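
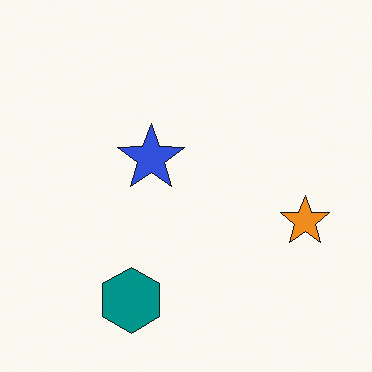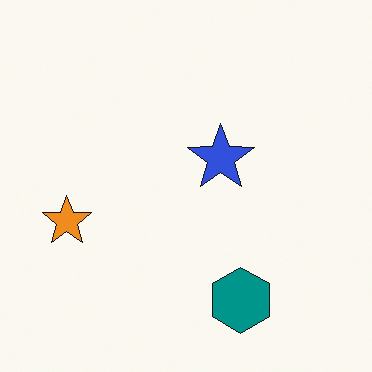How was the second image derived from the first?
It was flipped horizontally (left ↔ right).

The orange star is in the right of the first image and the left of the second — shapes on opposite sides of the vertical midline have swapped in a mirror flip.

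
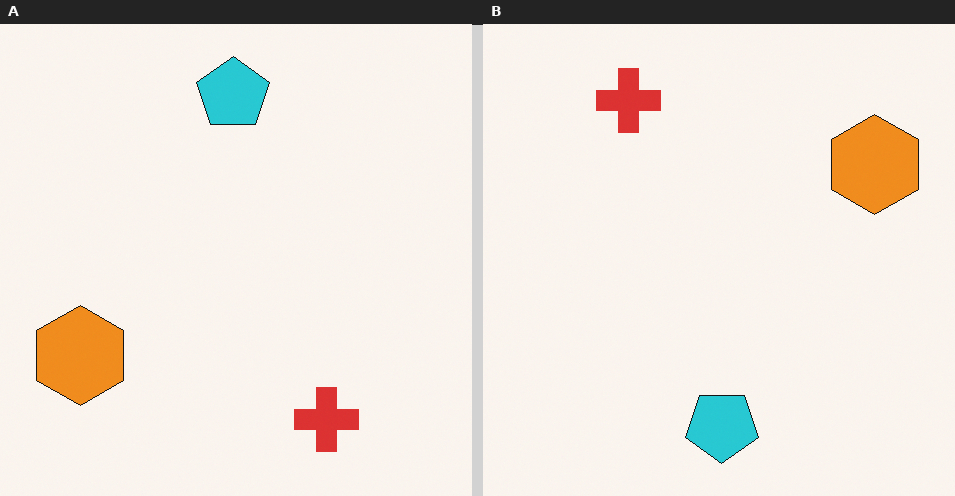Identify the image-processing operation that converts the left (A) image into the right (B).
Rotated 180°.

The red cross sits in the bottom-right of the left (A) image and the top-left of the right (B) — consistent with a whole-image 180° rotation.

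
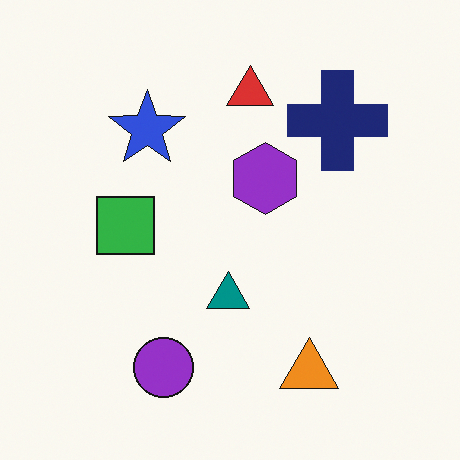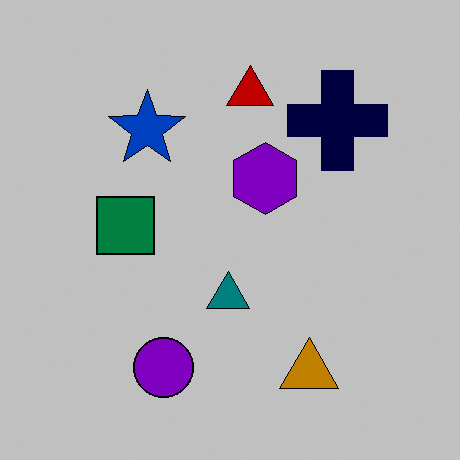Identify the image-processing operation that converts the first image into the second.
It was aggressively posterized.

Each flat color has snapped to a coarser quantized level — most visibly, the near-white background has dropped to a flat grey.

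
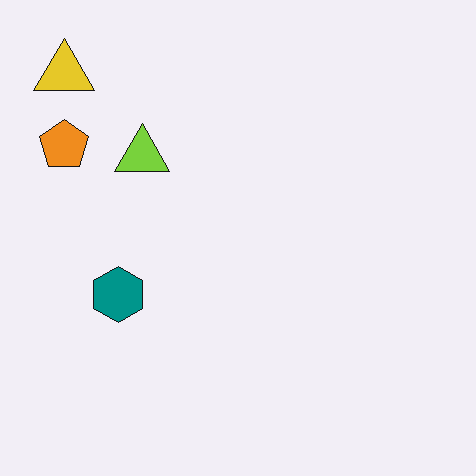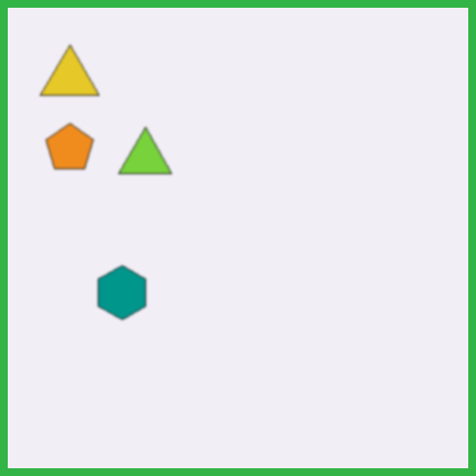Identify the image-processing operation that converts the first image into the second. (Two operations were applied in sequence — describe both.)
Lightly blurred, then framed with a green border.

Shape edges and outlines are uniformly softened across the whole image. A solid green frame runs around the edge of the second image, with the content slightly shrunk inside it.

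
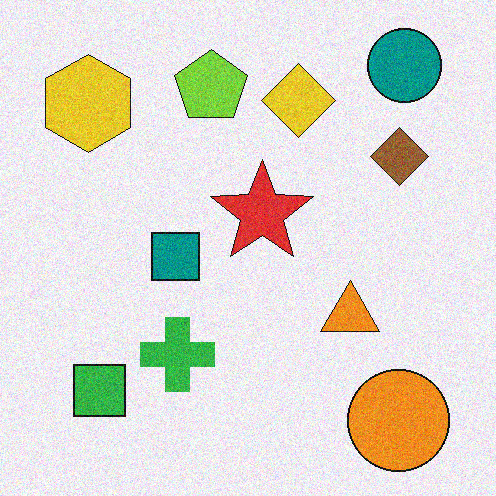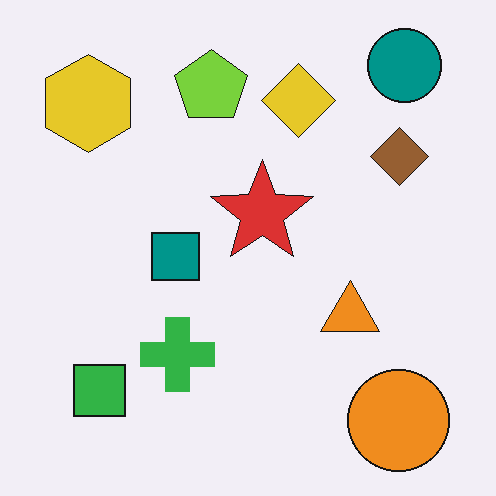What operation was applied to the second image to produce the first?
The image was degraded with visible gaussian noise.

Random speckle covers the whole image, including the flat background.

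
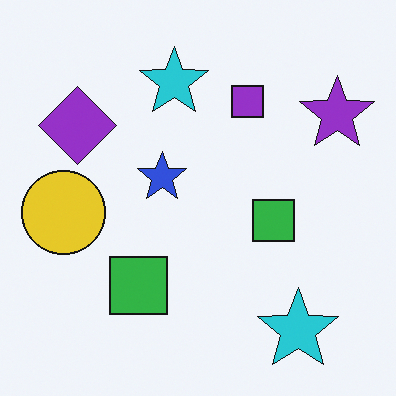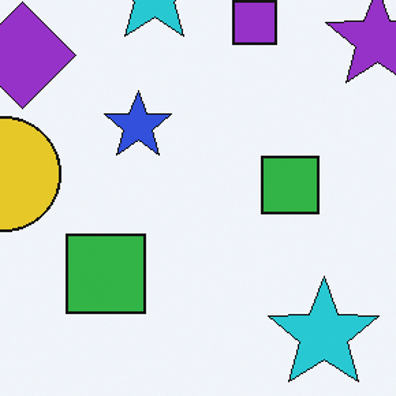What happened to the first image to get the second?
The second image is the first cropped to a modestly smaller region and rescaled.

The visible shapes are larger and the field of view is narrower; shapes near the original edges may be partly or wholly outside the frame — a crop-and-rescale.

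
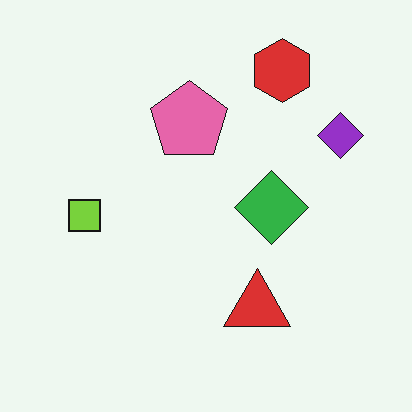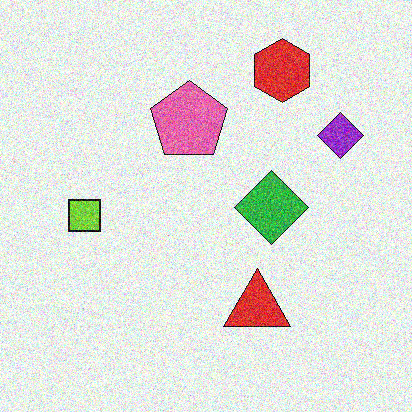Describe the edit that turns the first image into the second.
The transformation is: degraded with heavy additive noise.

Random speckle covers the whole image, including the flat background.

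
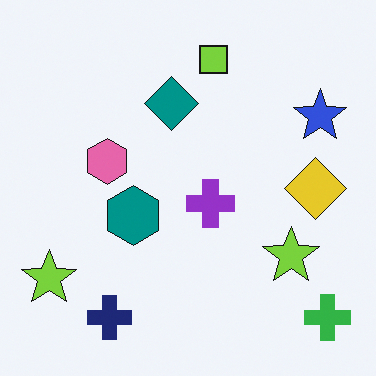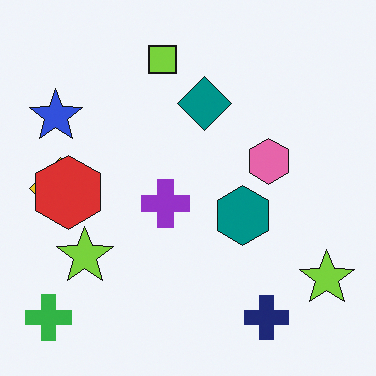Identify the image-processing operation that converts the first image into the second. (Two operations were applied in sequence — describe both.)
The image was flipped horizontally (left ↔ right), then overlaid with an additional red hexagon.

The green cross is in the bottom-right of the first image and the bottom-left of the second — shapes on opposite sides of the vertical midline have swapped in a mirror flip. A red hexagon appears in the second image that is absent from the first.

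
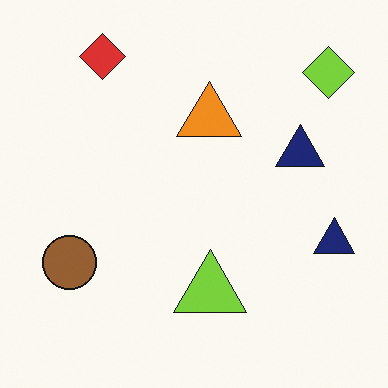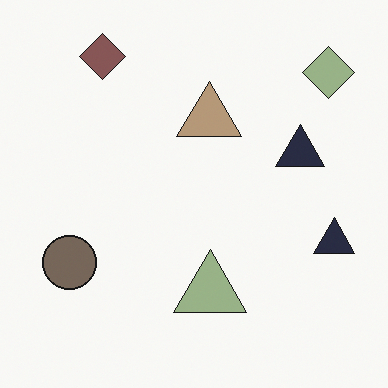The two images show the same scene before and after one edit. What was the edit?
The second image is the first made much more muted (saturation change).

All colors are more muted and greyish — a global saturation change.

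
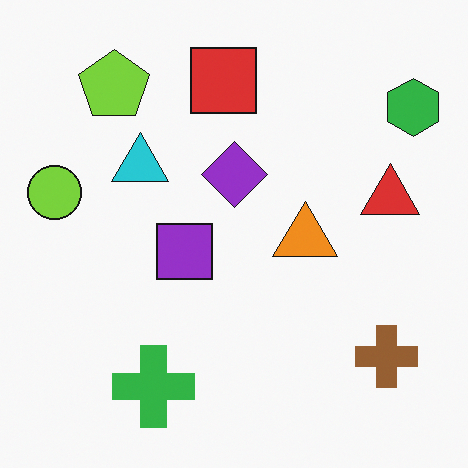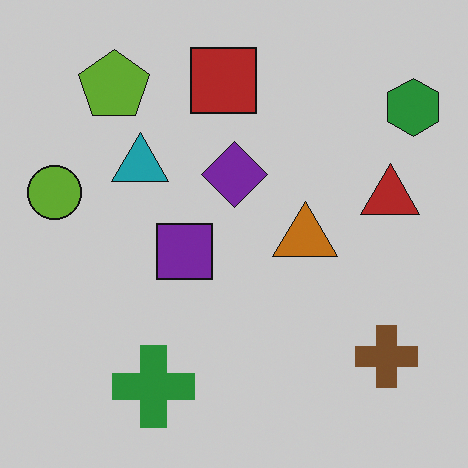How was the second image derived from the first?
It was darkened a little.

Every pixel — background and shapes alike — is uniformly darkened.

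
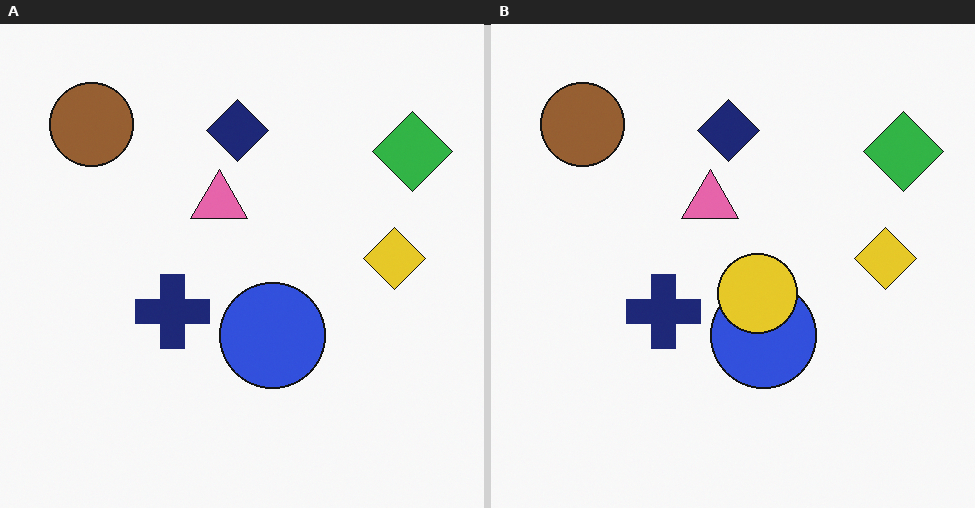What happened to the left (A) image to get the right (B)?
Overlaid with an additional yellow circle.

A yellow circle appears in the right (B) image that is absent from the left (A).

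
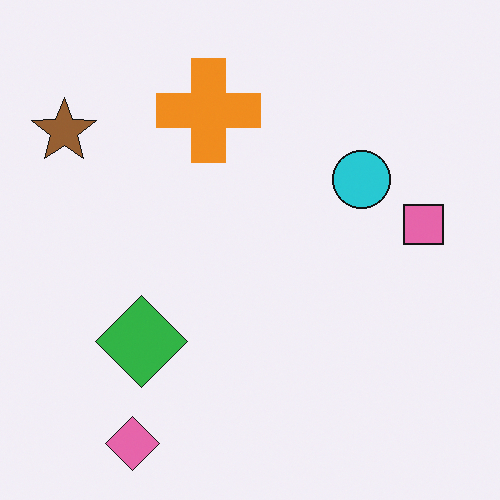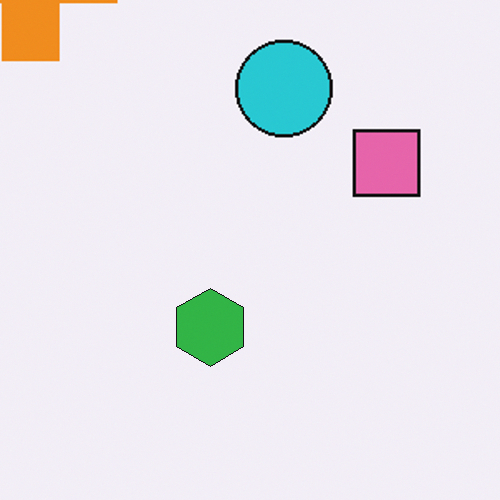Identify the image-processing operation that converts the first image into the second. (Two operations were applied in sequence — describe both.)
The image was cropped to a noticeably smaller region and rescaled, then overlaid with an additional green hexagon.

The visible shapes are larger and the field of view is narrower; shapes near the original edges may be partly or wholly outside the frame — a crop-and-rescale. A green hexagon appears in the second image that is absent from the first.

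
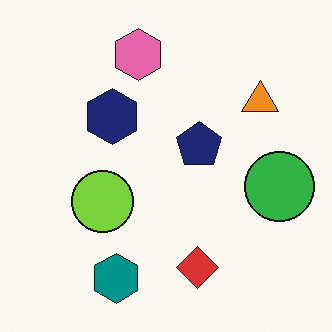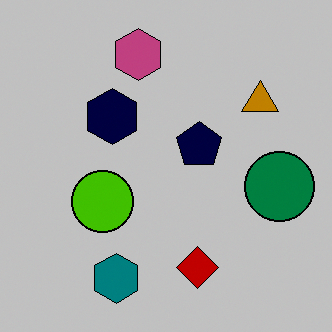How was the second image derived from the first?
The transformation is: heavily posterized to just a handful of flat colors.

Each flat color has snapped to a coarser quantized level — most visibly, the near-white background has dropped to a flat grey.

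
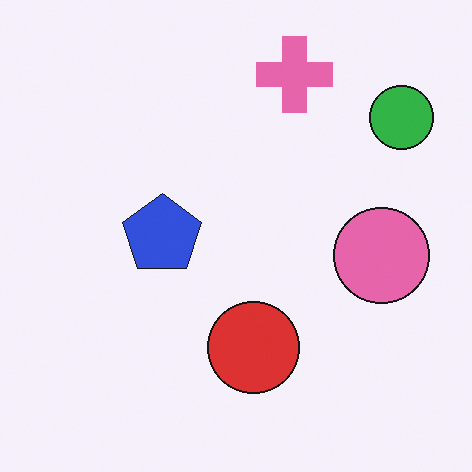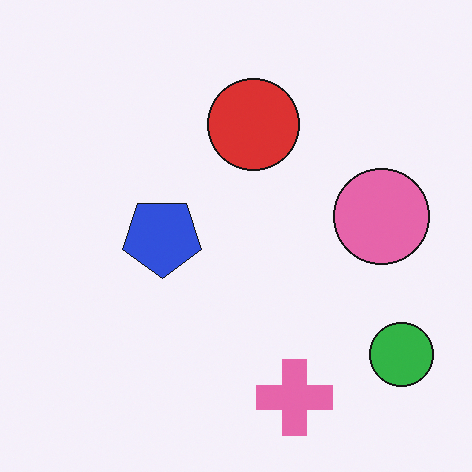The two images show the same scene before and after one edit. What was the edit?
The image was flipped vertically (top ↔ bottom).

The pink cross is in the top of the first image and the bottom of the second — shapes on opposite sides of the horizontal midline have swapped in a mirror flip.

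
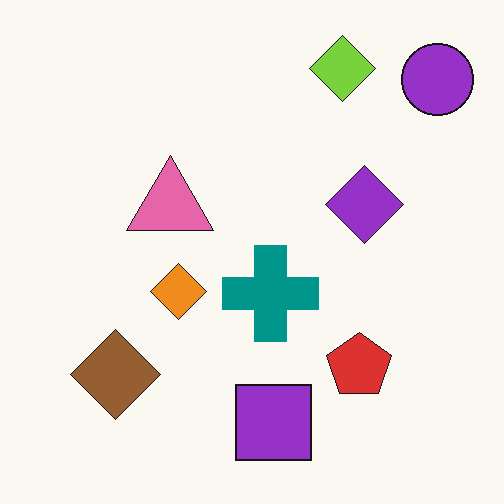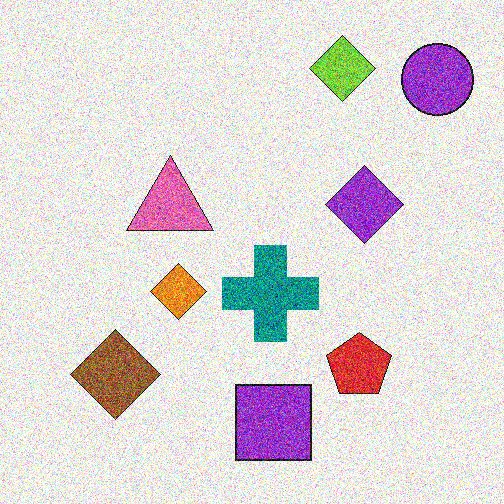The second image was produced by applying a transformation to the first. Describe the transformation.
The second image is the first degraded with a thick layer of grain.

Random speckle covers the whole image, including the flat background.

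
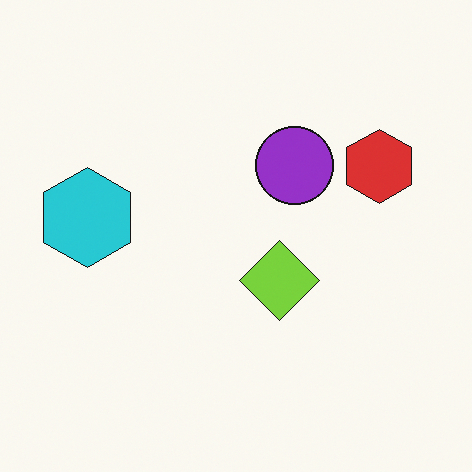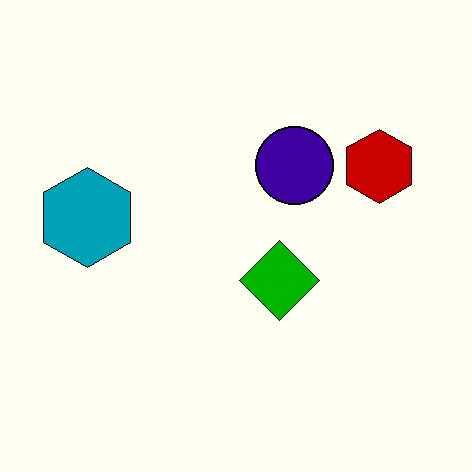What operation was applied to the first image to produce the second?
The second image is the first given much higher contrast.

Tones are pushed away from mid-grey across the whole image — a global contrast change.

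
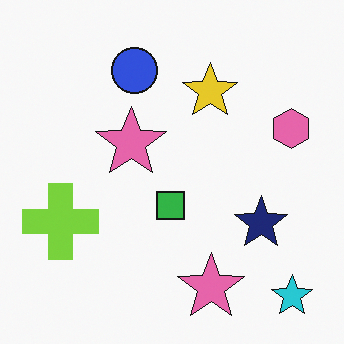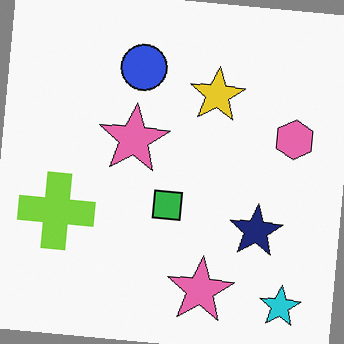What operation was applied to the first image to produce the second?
Rotated clockwise by a few degrees.

Every shape is tilted by the same angle and the image corners show triangular fill wedges — a whole-image rotation by a non-right angle.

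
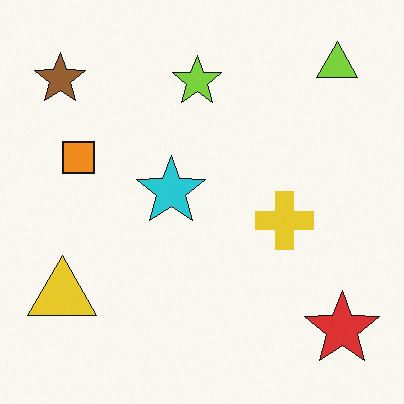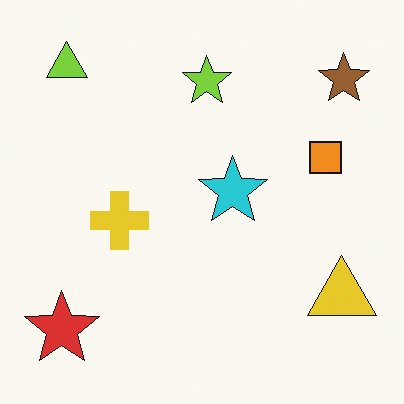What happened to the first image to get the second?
Flipped horizontally (left ↔ right).

The brown star is in the top-left of the first image and the top-right of the second — shapes on opposite sides of the vertical midline have swapped in a mirror flip.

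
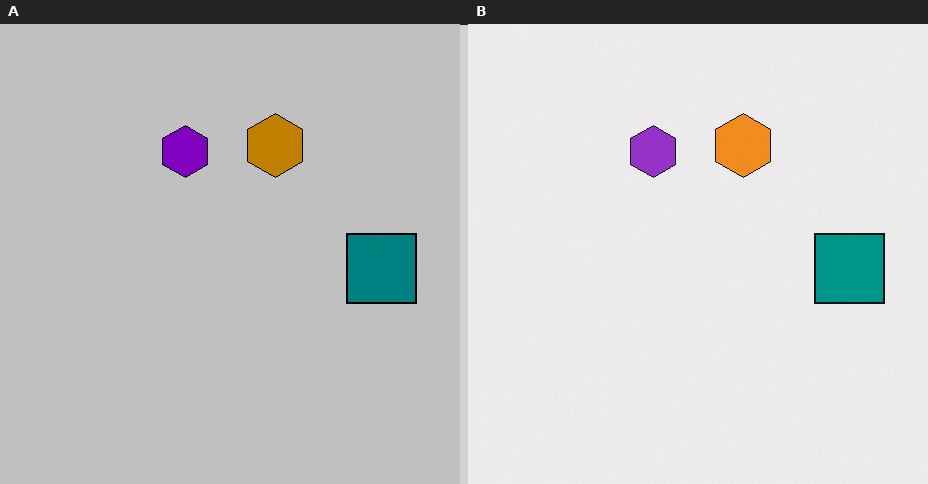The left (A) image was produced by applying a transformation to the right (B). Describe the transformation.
The transformation is: aggressively posterized.

Each flat color has snapped to a coarser quantized level — most visibly, the near-white background has dropped to a flat grey.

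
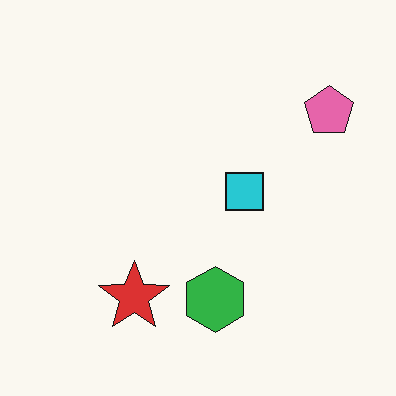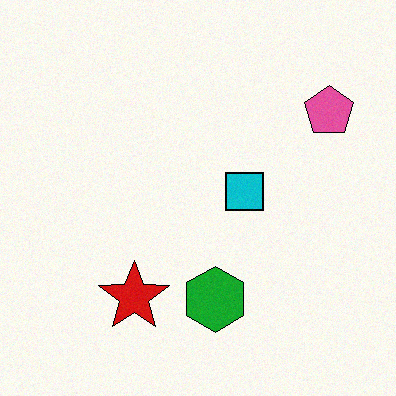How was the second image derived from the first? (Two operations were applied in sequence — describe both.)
This is the original image given slightly increased contrast, then degraded with subtle gaussian noise.

Tones are pushed away from mid-grey across the whole image — a global contrast change. Random speckle covers the whole image, including the flat background.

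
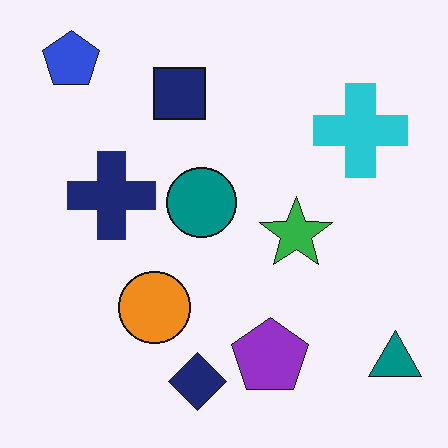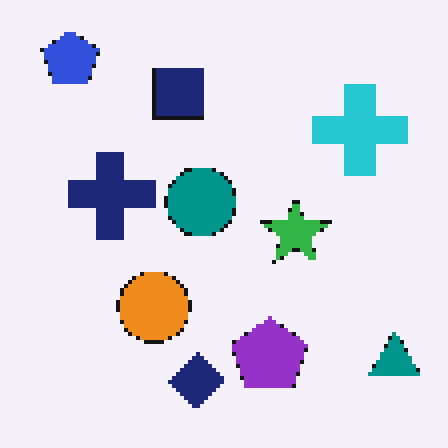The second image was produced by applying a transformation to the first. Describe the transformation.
Mildly pixelated.

Shapes are reduced to large square blocks; fine edges and outlines are lost — a downscale-then-upscale (mosaic) effect.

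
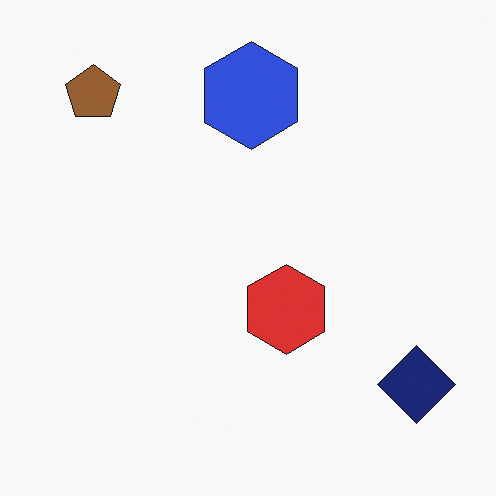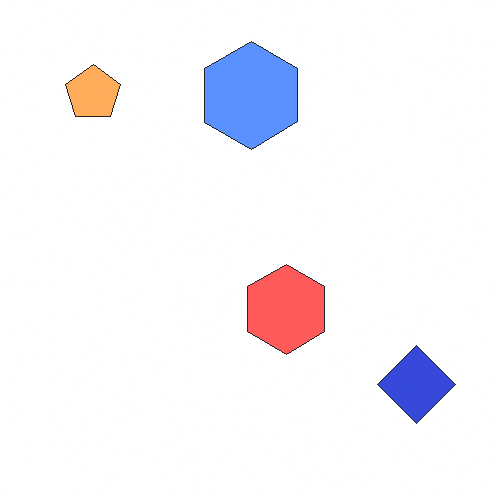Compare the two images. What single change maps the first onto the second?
This is the original image brightened a lot.

Every pixel — background and shapes alike — is uniformly brightened.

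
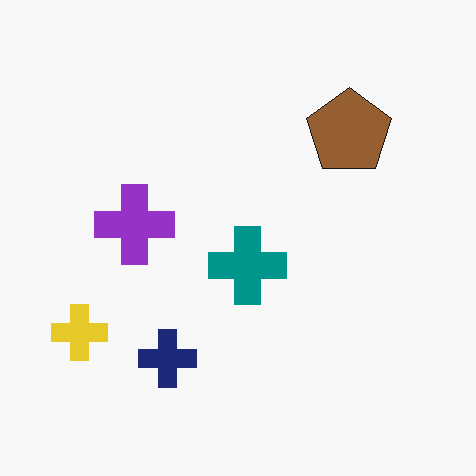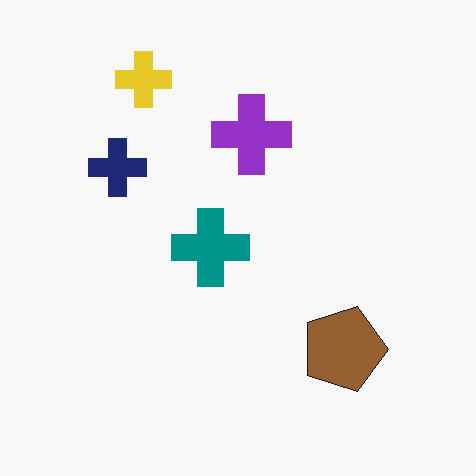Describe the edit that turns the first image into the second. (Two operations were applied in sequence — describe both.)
It was rotated 90° clockwise, then given moderate JPEG compression.

The yellow cross sits in the bottom-left of the first image and the top-left of the second — consistent with a whole-image 90° clockwise rotation. Blocky 8×8 compression artifacts appear around shape edges and the flat background shows ringing — characteristic JPEG degradation.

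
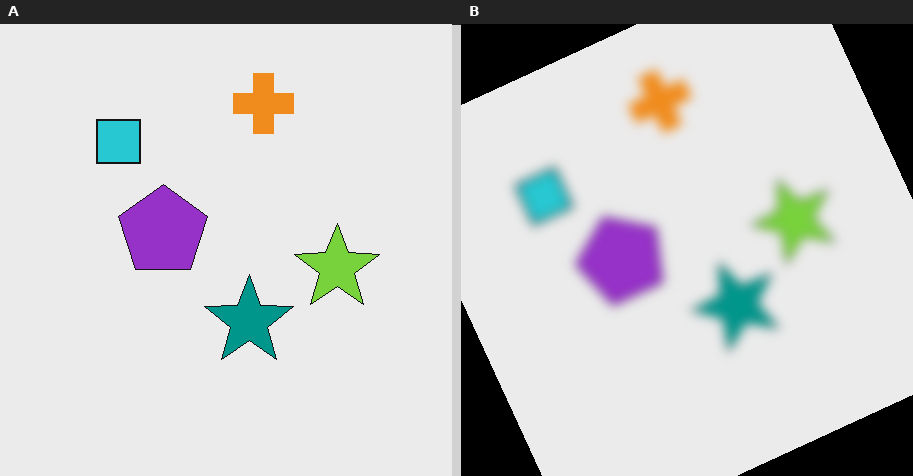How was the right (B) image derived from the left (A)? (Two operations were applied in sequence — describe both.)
It was strongly gaussian-blurred, then rotated counter-clockwise by a clearly visible amount.

Shape edges and outlines are uniformly softened across the whole image. Every shape is tilted by the same angle and the image corners show triangular fill wedges — a whole-image rotation by a non-right angle.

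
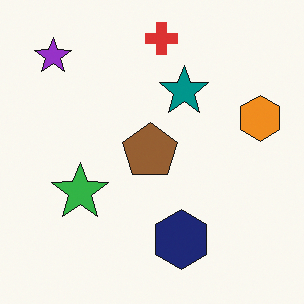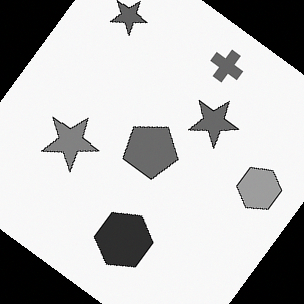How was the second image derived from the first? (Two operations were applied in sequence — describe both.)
It was converted to grayscale, then rotated clockwise by a large amount — several tens of degrees.

All color is removed — every shape is now a shade of grey. Every shape is tilted by the same angle and the image corners show triangular fill wedges — a whole-image rotation by a non-right angle.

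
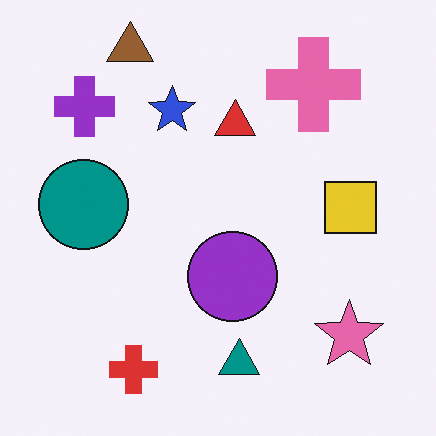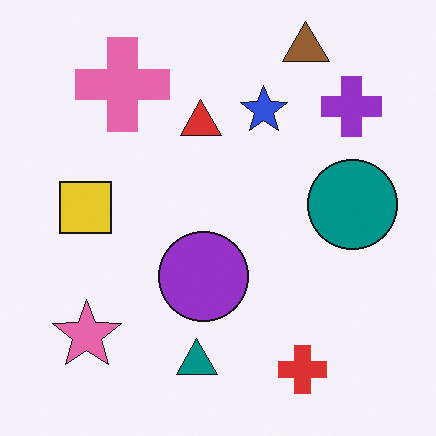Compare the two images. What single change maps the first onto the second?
Flipped horizontally (left ↔ right).

The teal circle is in the left of the first image and the right of the second — shapes on opposite sides of the vertical midline have swapped in a mirror flip.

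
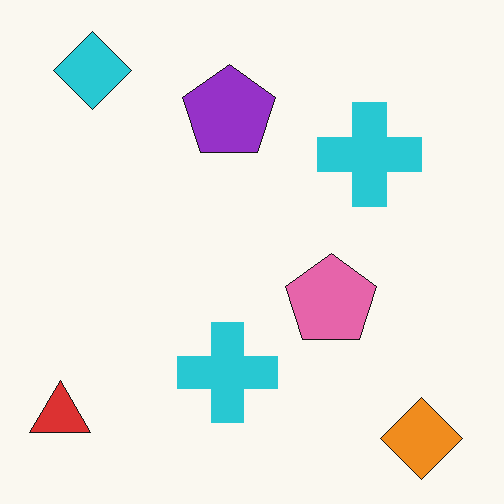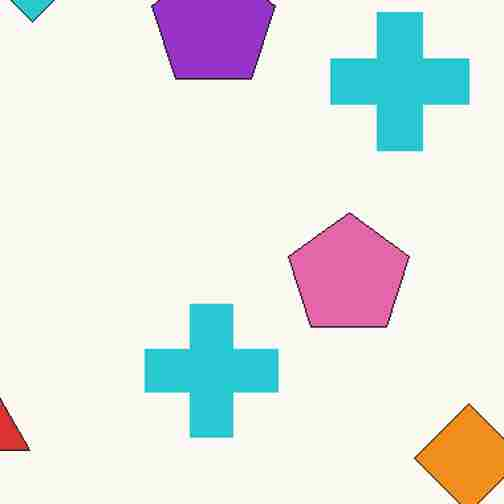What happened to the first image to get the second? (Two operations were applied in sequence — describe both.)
The transformation is: cropped slightly and scaled back up, then heavily JPEG-compressed with obvious blocking artifacts.

The visible shapes are larger and the field of view is narrower; shapes near the original edges may be partly or wholly outside the frame — a crop-and-rescale. Blocky 8×8 compression artifacts appear around shape edges and the flat background shows ringing — characteristic JPEG degradation.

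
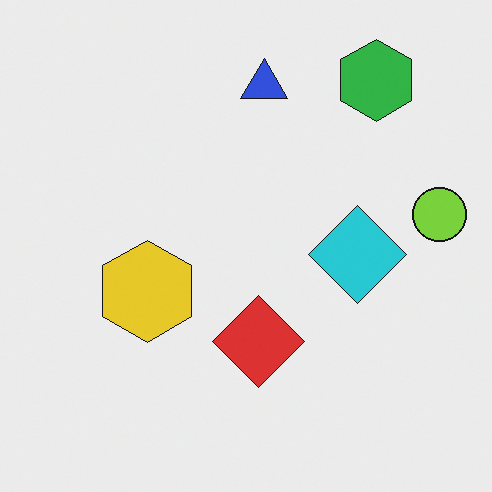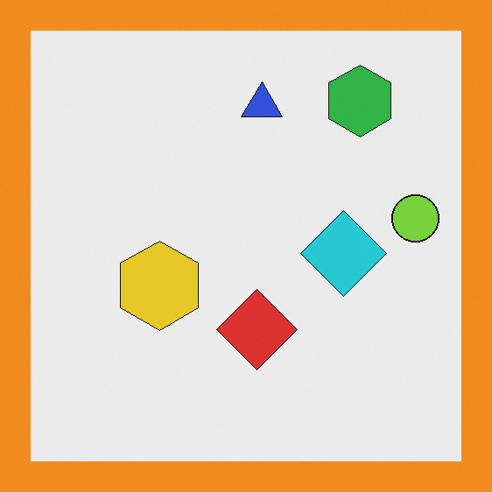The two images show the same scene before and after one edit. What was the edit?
The second image is the first framed with a orange border.

A solid orange frame runs around the edge of the second image, with the content slightly shrunk inside it.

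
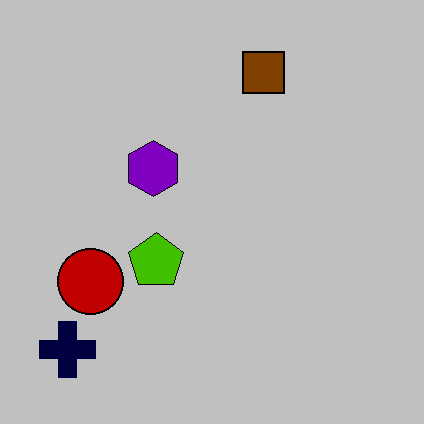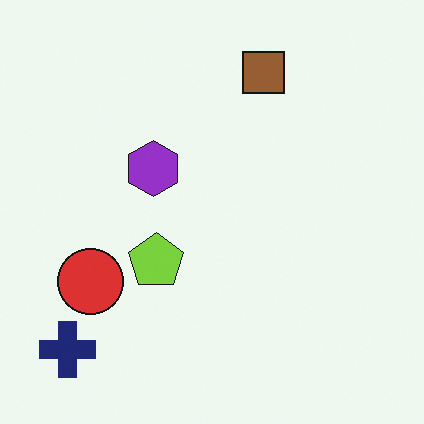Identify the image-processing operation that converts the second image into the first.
The transformation is: heavily posterized to just a handful of flat colors.

Each flat color has snapped to a coarser quantized level — most visibly, the near-white background has dropped to a flat grey.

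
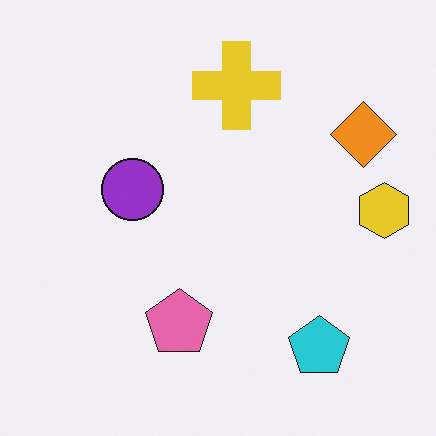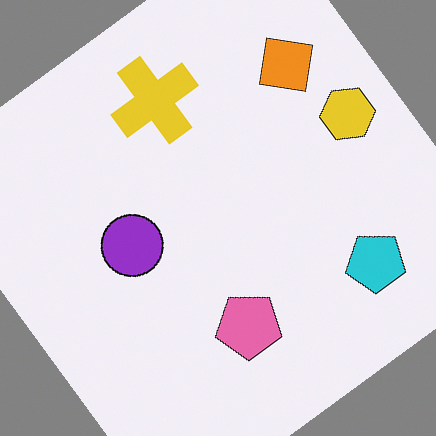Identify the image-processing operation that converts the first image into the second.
The image was rotated counter-clockwise by a large amount — several tens of degrees.

Every shape is tilted by the same angle and the image corners show triangular fill wedges — a whole-image rotation by a non-right angle.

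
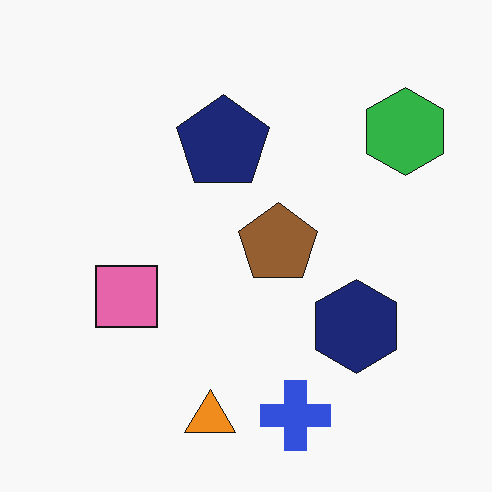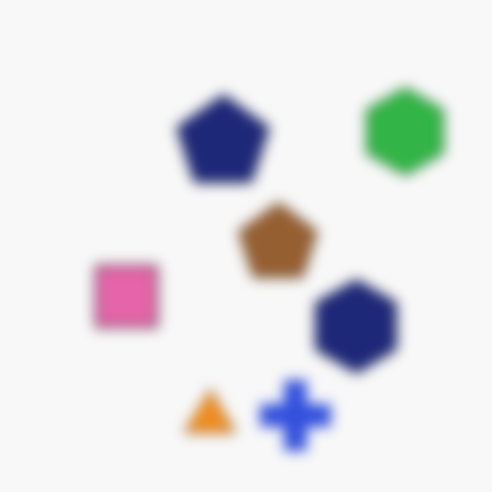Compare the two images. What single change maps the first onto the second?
The image was strongly gaussian-blurred.

Shape edges and outlines are uniformly softened across the whole image.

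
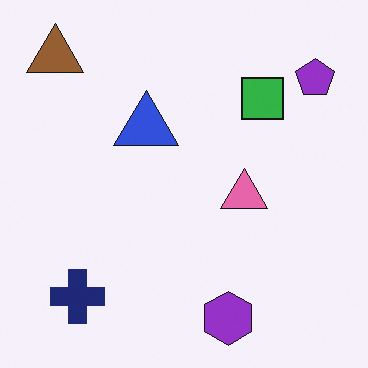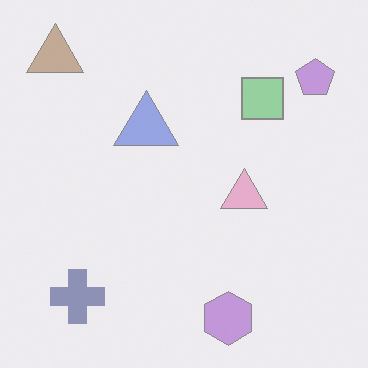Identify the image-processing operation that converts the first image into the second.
Washed out (contrast reduced).

Tones are pushed toward mid-grey across the whole image — a global contrast change.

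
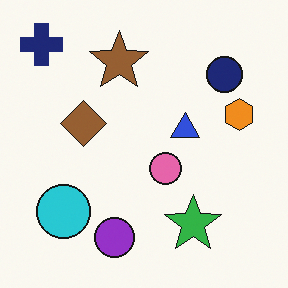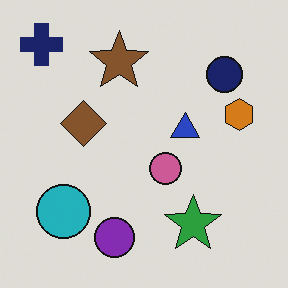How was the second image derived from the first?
It was slightly darkened.

Every pixel — background and shapes alike — is uniformly darkened.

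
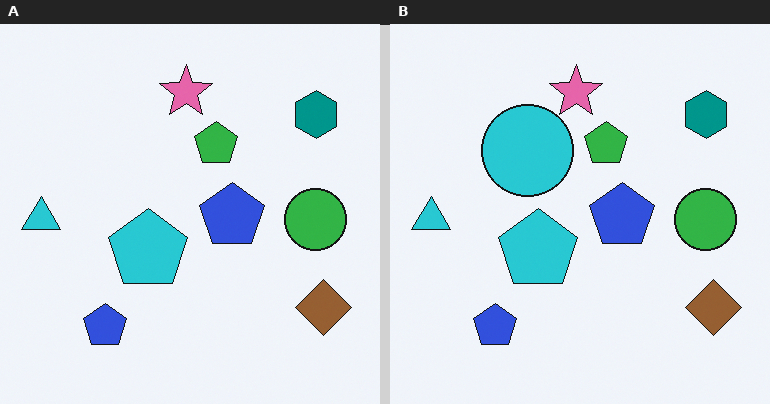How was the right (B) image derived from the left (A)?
It was overlaid with an additional cyan circle.

A cyan circle appears in the right (B) image that is absent from the left (A).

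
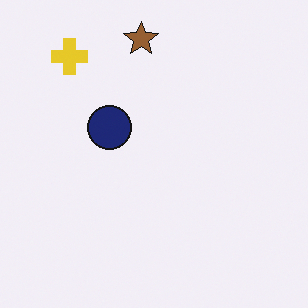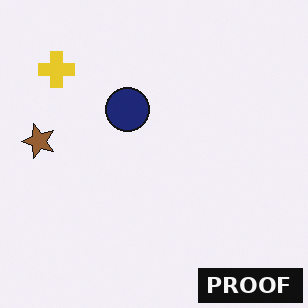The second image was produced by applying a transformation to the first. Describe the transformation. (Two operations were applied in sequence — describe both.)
The image was transposed (reflected across the top-left ↔ bottom-right diagonal), then watermarked with the text "PROOF" in the lower-right corner.

Shapes have swapped their row and column positions — what was in the top-right is now in the bottom-left — a diagonal reflection. A dark label reading "PROOF" appears in the lower-right corner.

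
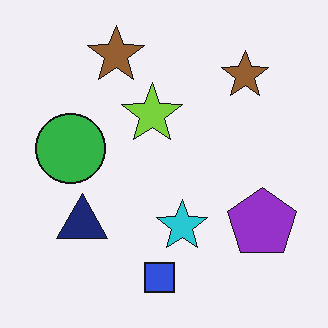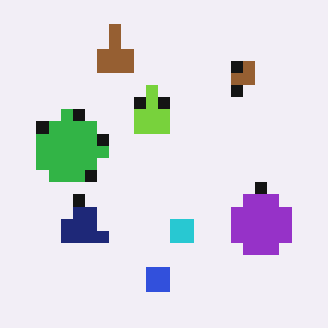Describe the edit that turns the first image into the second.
The image was coarsely pixelated.

Shapes are reduced to large square blocks; fine edges and outlines are lost — a downscale-then-upscale (mosaic) effect.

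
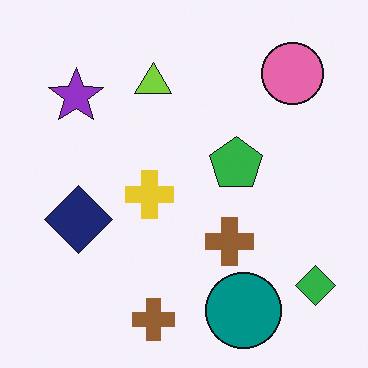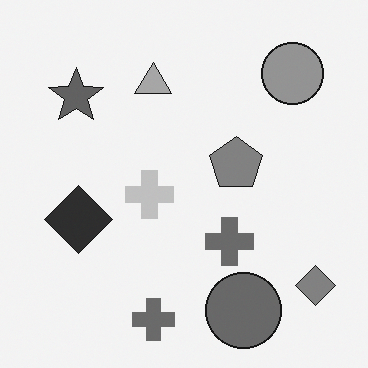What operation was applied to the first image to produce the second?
The second image is the first converted to grayscale.

All color is removed — every shape is now a shade of grey.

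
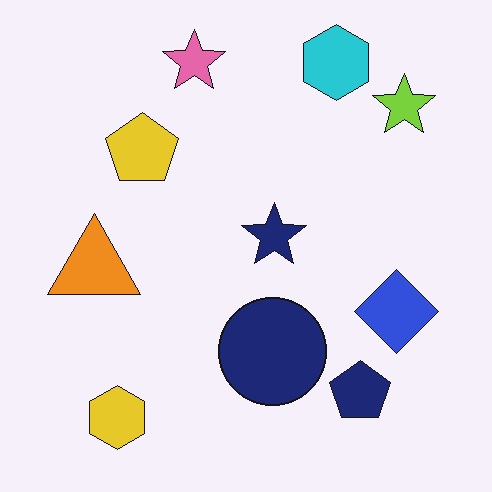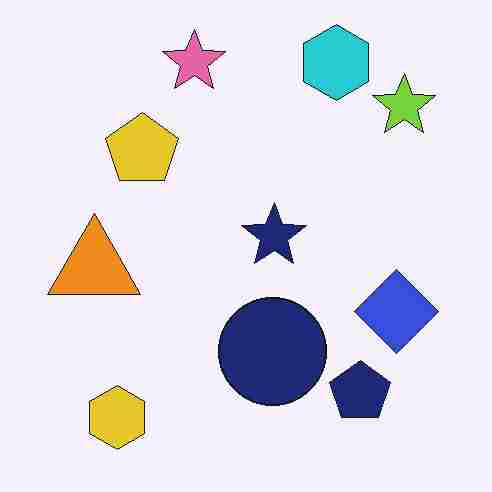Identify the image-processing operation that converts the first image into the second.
The second image is the first heavily JPEG-compressed with obvious blocking artifacts.

Blocky 8×8 compression artifacts appear around shape edges and the flat background shows ringing — characteristic JPEG degradation.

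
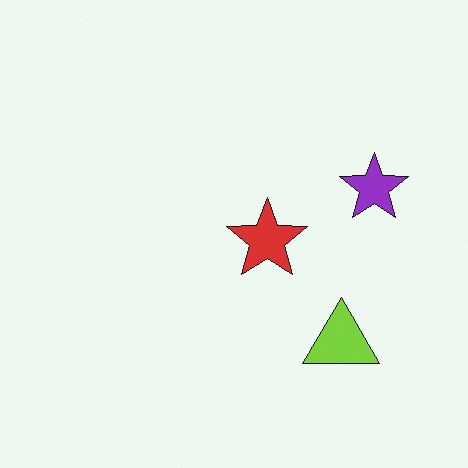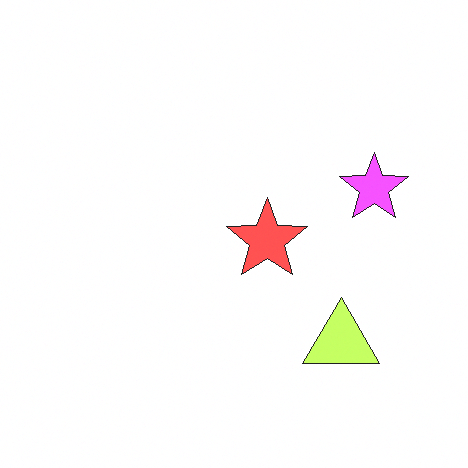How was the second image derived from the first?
The second image is the first noticeably brightened.

Every pixel — background and shapes alike — is uniformly brightened.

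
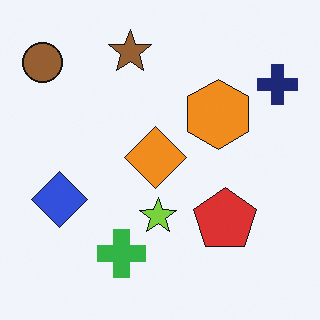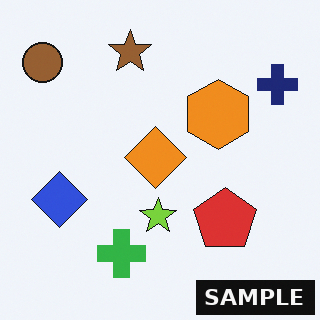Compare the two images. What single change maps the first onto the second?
The image was watermarked with the text "SAMPLE" in the lower-right corner.

A dark label reading "SAMPLE" appears in the lower-right corner.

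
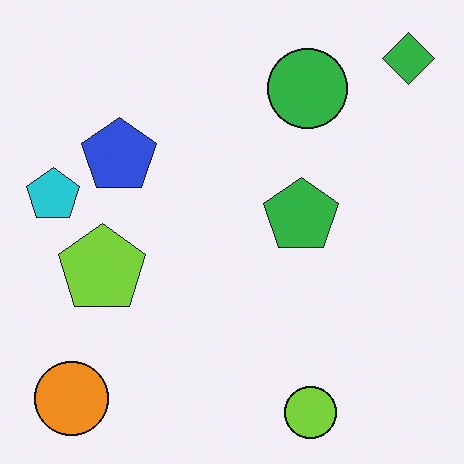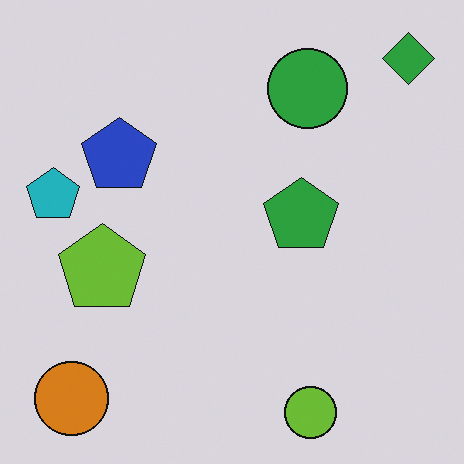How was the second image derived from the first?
The transformation is: darkened a little.

Every pixel — background and shapes alike — is uniformly darkened.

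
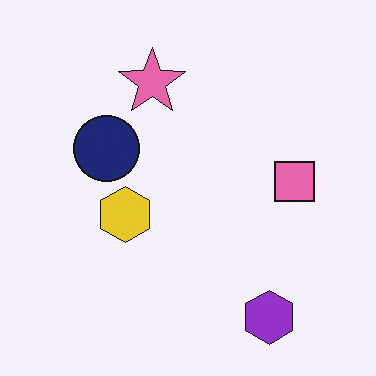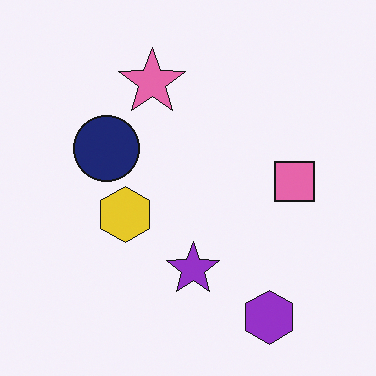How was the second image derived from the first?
The transformation is: overlaid with an additional purple star.

A purple star appears in the second image that is absent from the first.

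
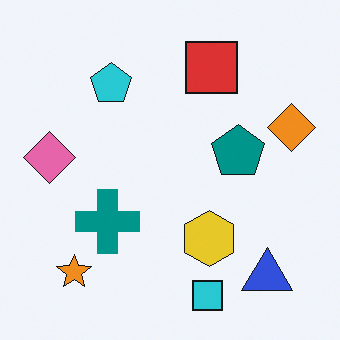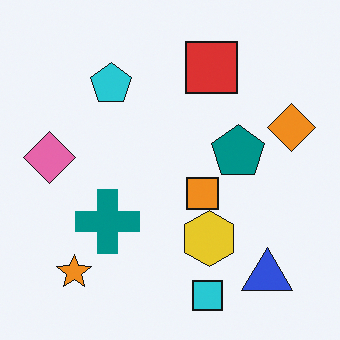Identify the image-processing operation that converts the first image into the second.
It was overlaid with an additional orange square.

An orange square appears in the second image that is absent from the first.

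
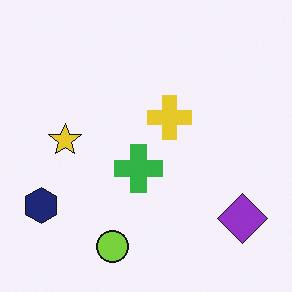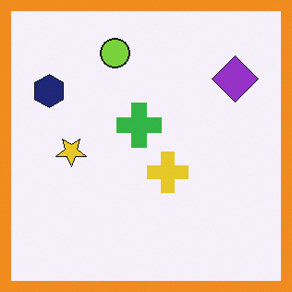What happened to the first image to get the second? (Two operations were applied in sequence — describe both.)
It was flipped vertically (top ↔ bottom), then framed with a orange border.

The lime circle is in the bottom of the first image and the top of the second — shapes on opposite sides of the horizontal midline have swapped in a mirror flip. A solid orange frame runs around the edge of the second image, with the content slightly shrunk inside it.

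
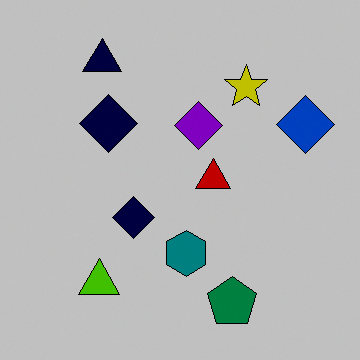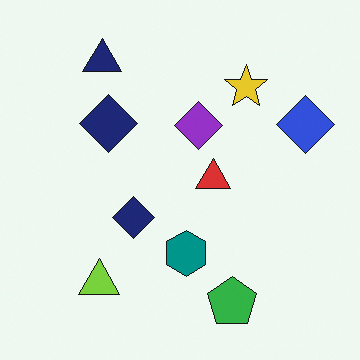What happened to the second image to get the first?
The transformation is: heavily posterized to just a handful of flat colors.

Each flat color has snapped to a coarser quantized level — most visibly, the near-white background has dropped to a flat grey.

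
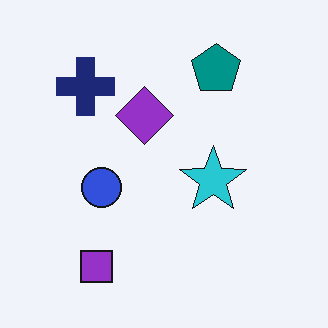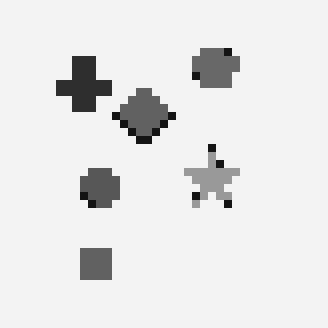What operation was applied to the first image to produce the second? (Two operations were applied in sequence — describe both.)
The transformation is: moderately pixelated, then converted to grayscale.

Shapes are reduced to large square blocks; fine edges and outlines are lost — a downscale-then-upscale (mosaic) effect. All color is removed — every shape is now a shade of grey.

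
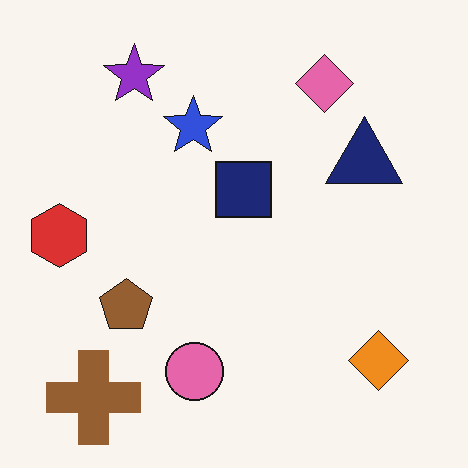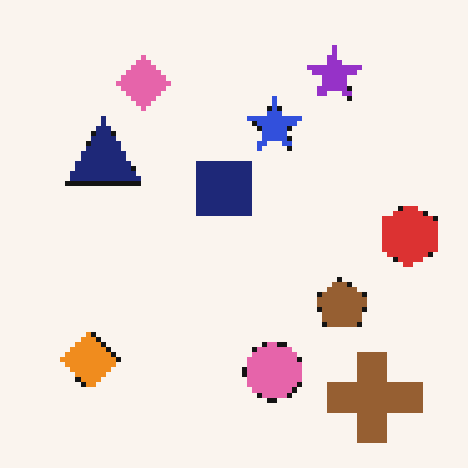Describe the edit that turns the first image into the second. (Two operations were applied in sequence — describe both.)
It was flipped horizontally (left ↔ right), then lightly pixelated (a mild mosaic effect).

The red hexagon is in the left of the first image and the right of the second — shapes on opposite sides of the vertical midline have swapped in a mirror flip. Shapes are reduced to large square blocks; fine edges and outlines are lost — a downscale-then-upscale (mosaic) effect.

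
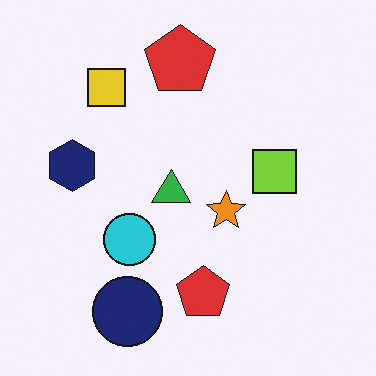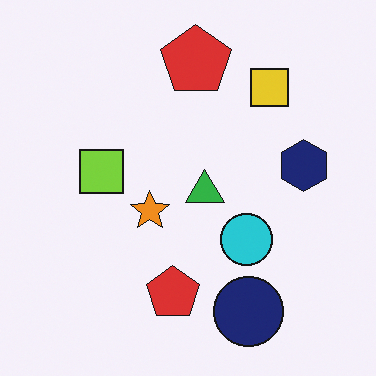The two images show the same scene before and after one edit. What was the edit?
The second image is the first flipped horizontally (left ↔ right).

The navy hexagon is in the left of the first image and the right of the second — shapes on opposite sides of the vertical midline have swapped in a mirror flip.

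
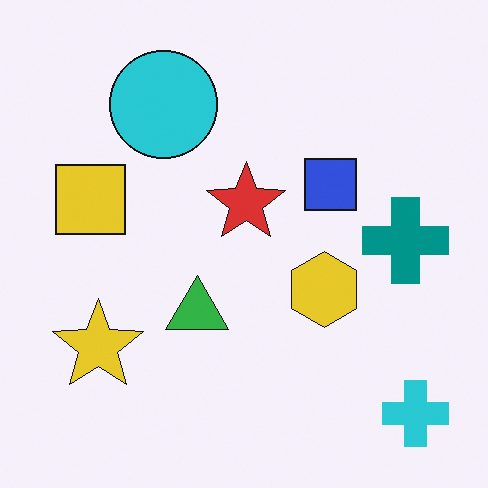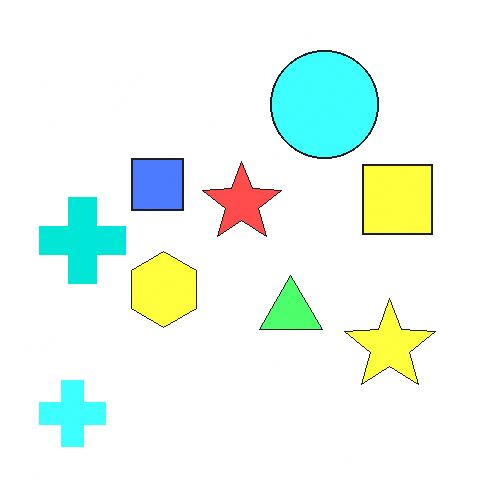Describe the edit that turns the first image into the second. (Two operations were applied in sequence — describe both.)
The transformation is: brightened a lot, then flipped horizontally (left ↔ right).

Every pixel — background and shapes alike — is uniformly brightened. The cyan cross is in the bottom-right of the first image and the bottom-left of the second — shapes on opposite sides of the vertical midline have swapped in a mirror flip.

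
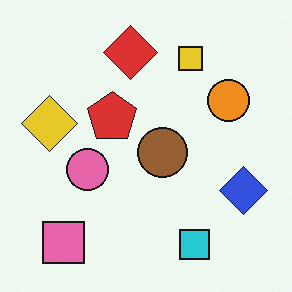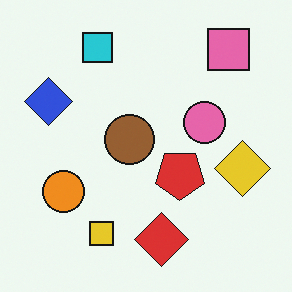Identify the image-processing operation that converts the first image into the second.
It was rotated 180°.

The pink square sits in the bottom-left of the first image and the top-right of the second — consistent with a whole-image 180° rotation.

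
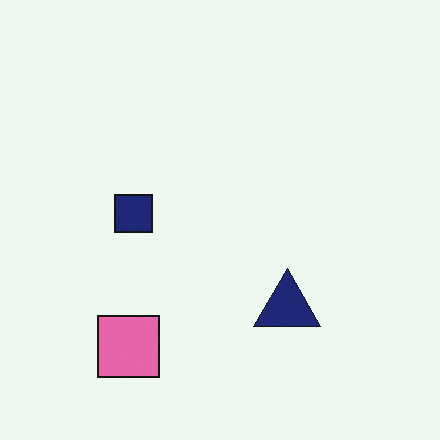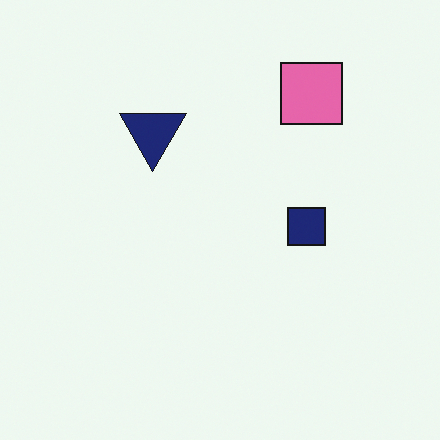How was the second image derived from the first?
The second image is the first rotated 180°.

The pink square sits in the bottom-left of the first image and the top-right of the second — consistent with a whole-image 180° rotation.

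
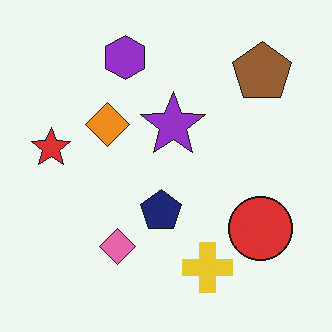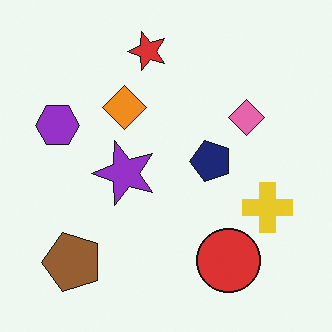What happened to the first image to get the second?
The second image is the first transposed (reflected across the top-left ↔ bottom-right diagonal).

Shapes have swapped their row and column positions — what was in the top-right is now in the bottom-left — a diagonal reflection.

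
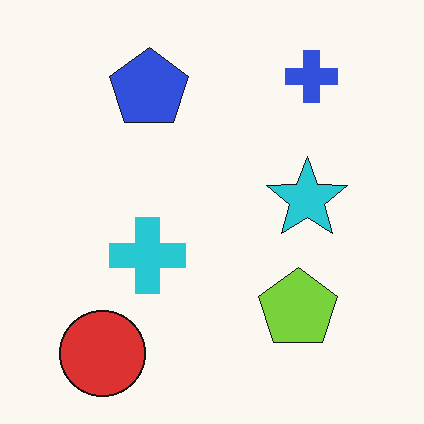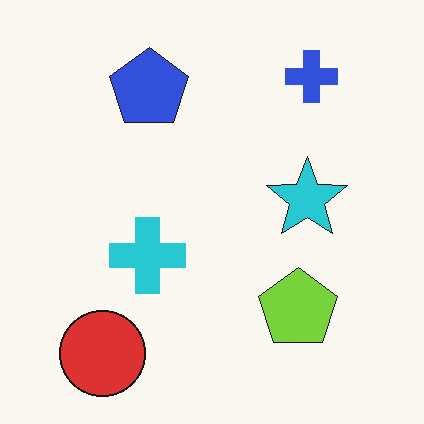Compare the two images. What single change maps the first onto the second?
This is the original image JPEG-compressed with visible artifacts.

Blocky 8×8 compression artifacts appear around shape edges and the flat background shows ringing — characteristic JPEG degradation.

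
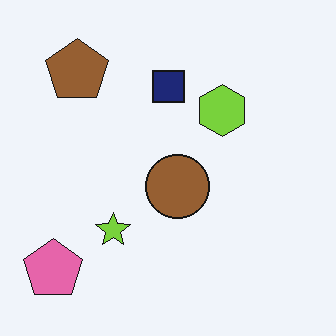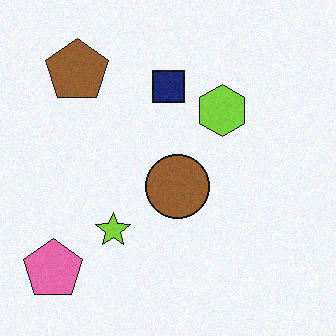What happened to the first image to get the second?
Degraded with light additive noise.

Random speckle covers the whole image, including the flat background.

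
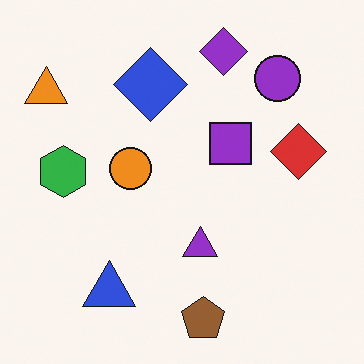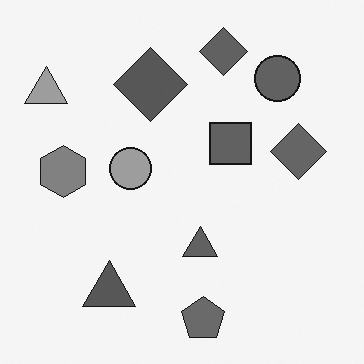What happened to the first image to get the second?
Converted to grayscale.

All color is removed — every shape is now a shade of grey.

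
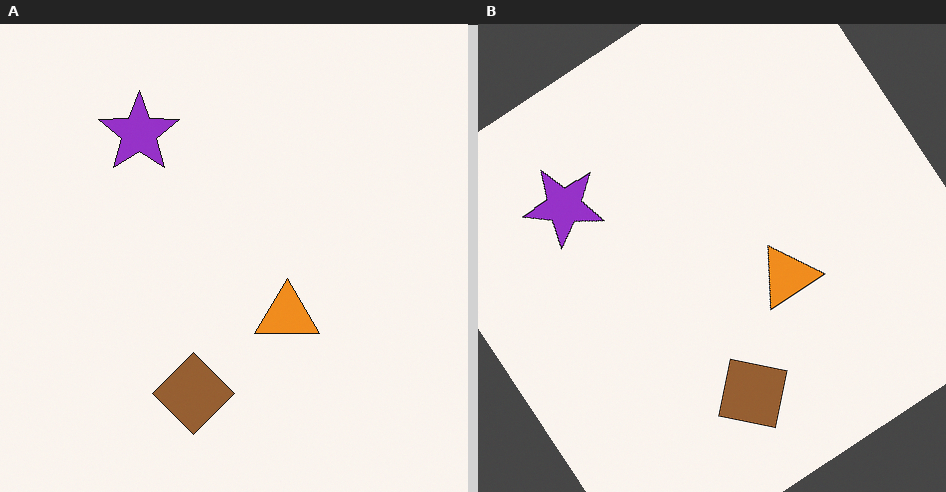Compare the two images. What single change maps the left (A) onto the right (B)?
The transformation is: rotated counter-clockwise by a large amount — several tens of degrees.

Every shape is tilted by the same angle and the image corners show triangular fill wedges — a whole-image rotation by a non-right angle.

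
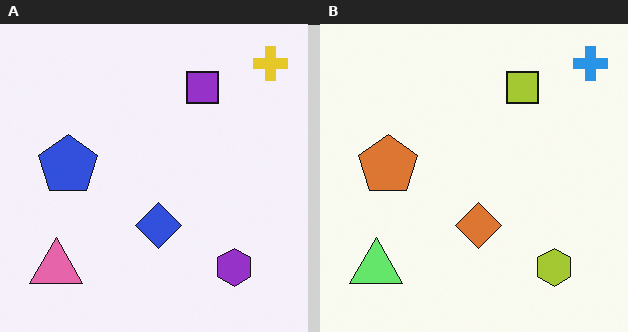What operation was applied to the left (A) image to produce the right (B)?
The image was hue-shifted by a large amount.

Every shape's color has rotated by the same amount around the hue wheel — a uniform hue shift.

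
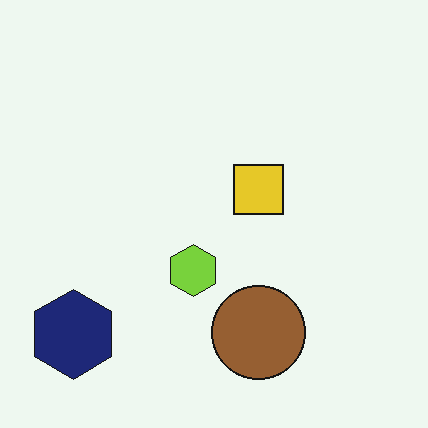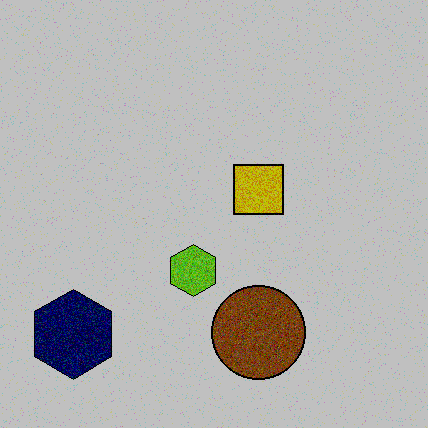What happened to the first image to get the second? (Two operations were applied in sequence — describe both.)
It was degraded with moderate additive noise, then aggressively posterized.

Random speckle covers the whole image, including the flat background. Each flat color has snapped to a coarser quantized level — most visibly, the near-white background has dropped to a flat grey.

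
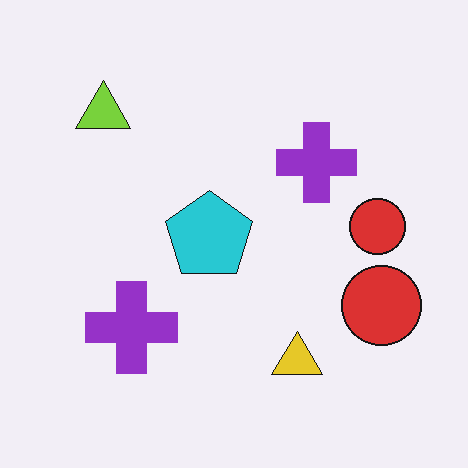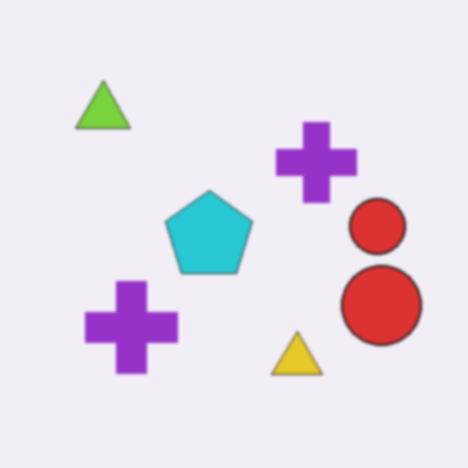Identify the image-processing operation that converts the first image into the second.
It was given a subtle gaussian blur.

Shape edges and outlines are uniformly softened across the whole image.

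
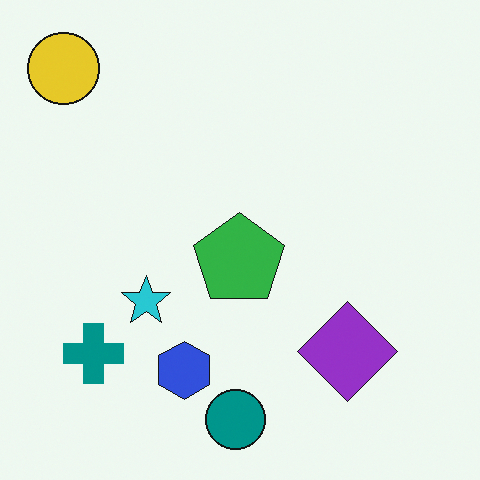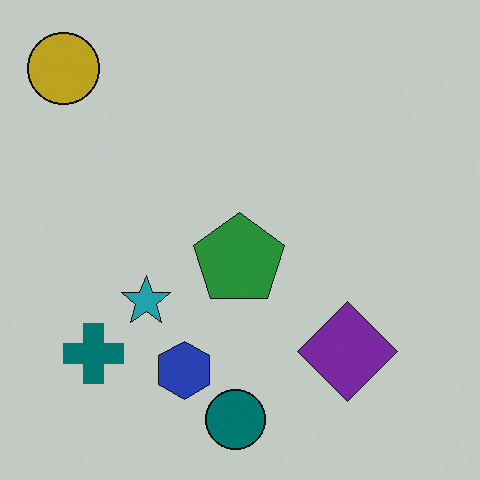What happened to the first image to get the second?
It was darkened a little.

Every pixel — background and shapes alike — is uniformly darkened.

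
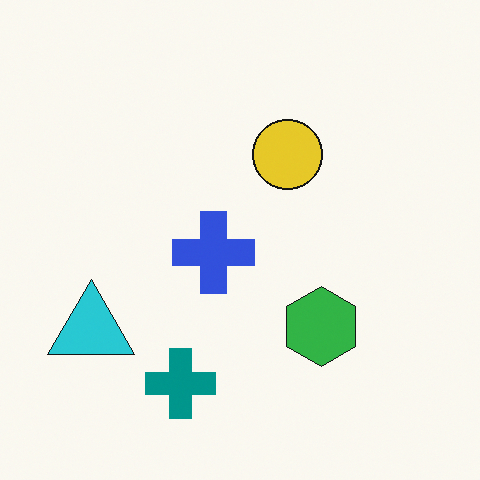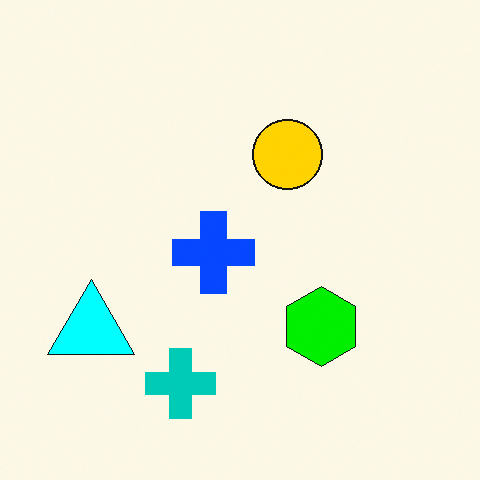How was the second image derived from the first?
The second image is the first heavily oversaturated.

All colors are more vivid — a global saturation change.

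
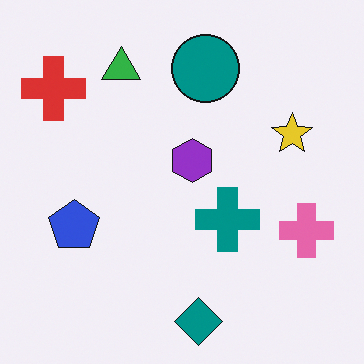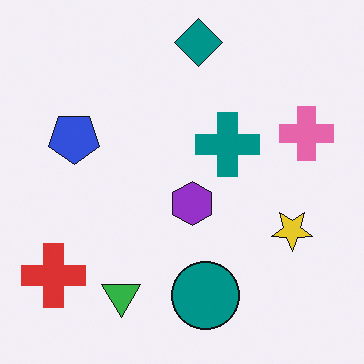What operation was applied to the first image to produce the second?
This is the original image flipped vertically (top ↔ bottom).

The teal diamond is in the bottom of the first image and the top of the second — shapes on opposite sides of the horizontal midline have swapped in a mirror flip.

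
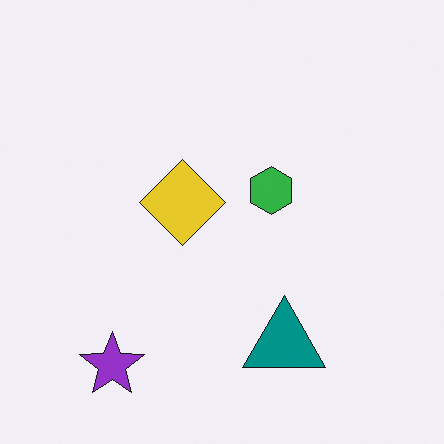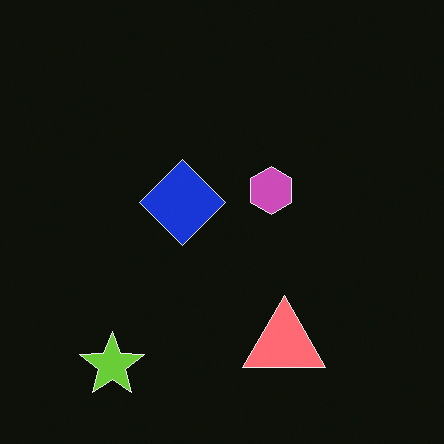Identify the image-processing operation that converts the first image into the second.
This is the original image color-inverted (negative).

The light background has become dark and every shape's color is its complement — a photographic negative.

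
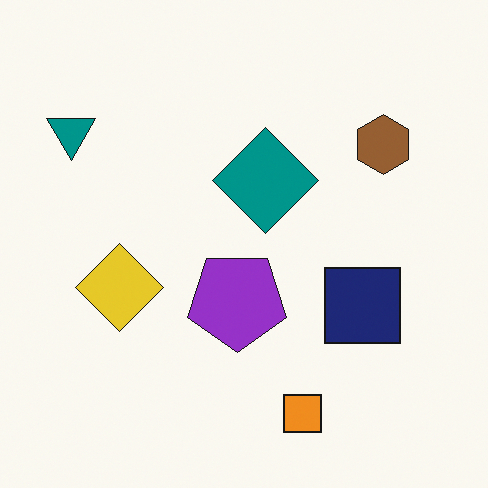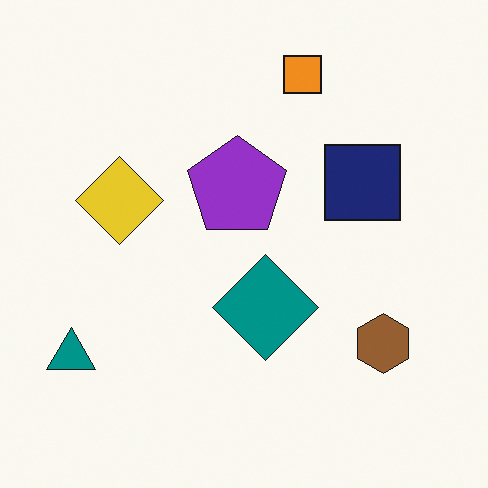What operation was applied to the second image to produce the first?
The transformation is: flipped vertically (top ↔ bottom).

The orange square is in the top of the second image and the bottom of the first — shapes on opposite sides of the horizontal midline have swapped in a mirror flip.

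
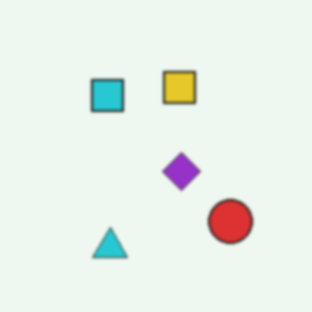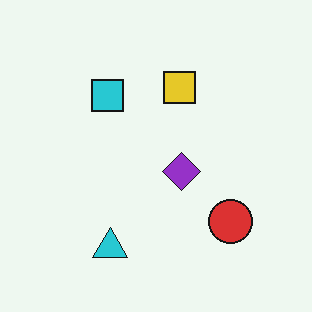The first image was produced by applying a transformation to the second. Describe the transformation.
This is the original image slightly softened.

Shape edges and outlines are uniformly softened across the whole image.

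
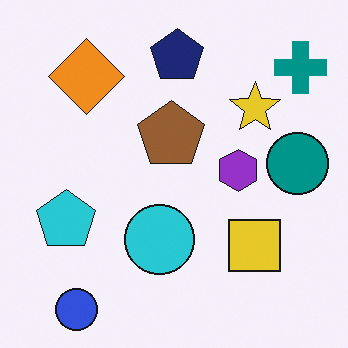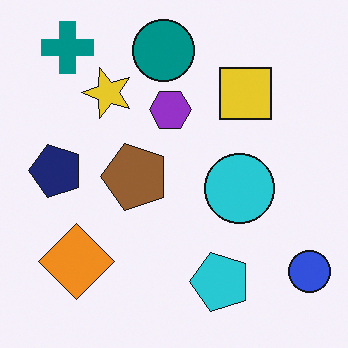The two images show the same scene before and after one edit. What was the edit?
The image was rotated 90° counter-clockwise.

The blue circle sits in the bottom-left of the first image and the bottom-right of the second — consistent with a whole-image 90° counter-clockwise rotation.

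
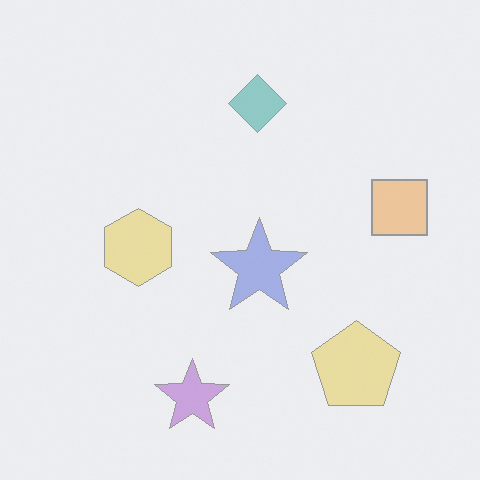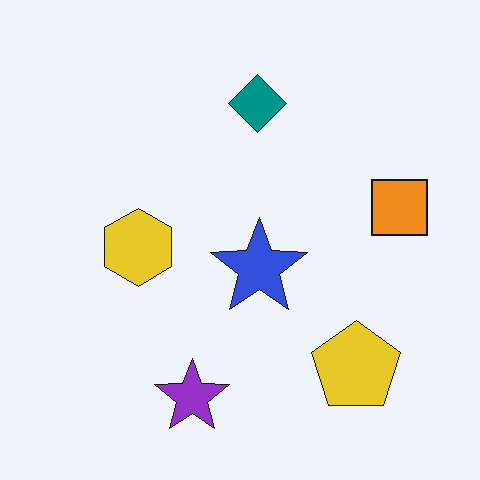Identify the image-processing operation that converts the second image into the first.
The first image is the second given much lower contrast.

Tones are pushed toward mid-grey across the whole image — a global contrast change.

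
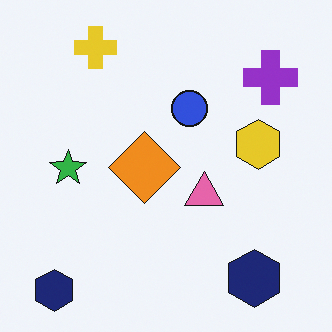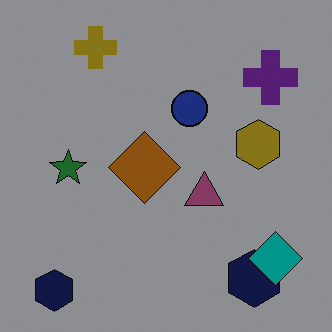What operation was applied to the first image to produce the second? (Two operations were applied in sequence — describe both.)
It was noticeably darkened, then overlaid with an additional teal diamond.

Every pixel — background and shapes alike — is uniformly darkened. A teal diamond appears in the second image that is absent from the first.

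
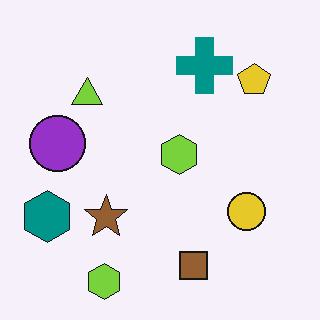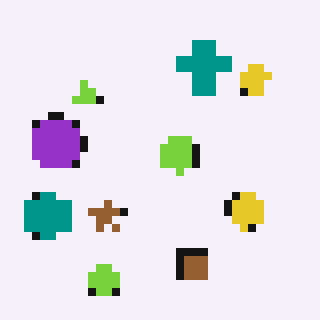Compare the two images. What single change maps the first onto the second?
This is the original image moderately pixelated.

Shapes are reduced to large square blocks; fine edges and outlines are lost — a downscale-then-upscale (mosaic) effect.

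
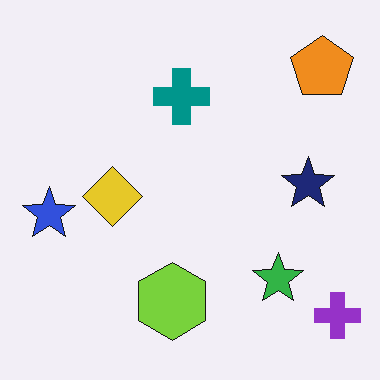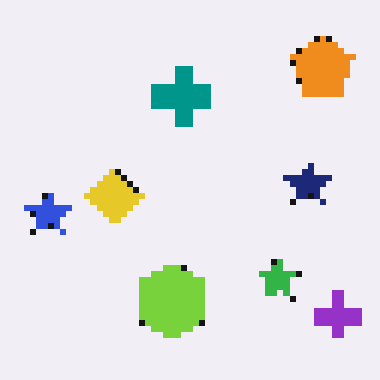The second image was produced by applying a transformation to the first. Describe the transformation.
It was pixelated into visible square blocks.

Shapes are reduced to large square blocks; fine edges and outlines are lost — a downscale-then-upscale (mosaic) effect.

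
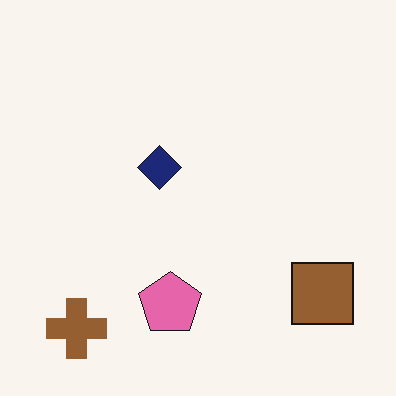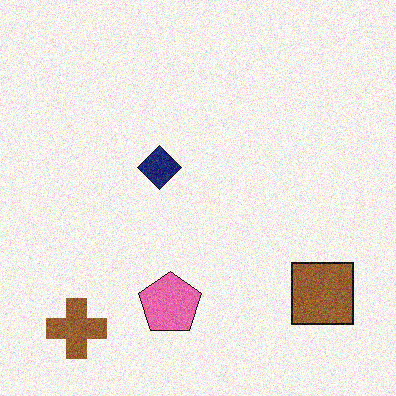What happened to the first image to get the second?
It was degraded with visible gaussian noise.

Random speckle covers the whole image, including the flat background.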